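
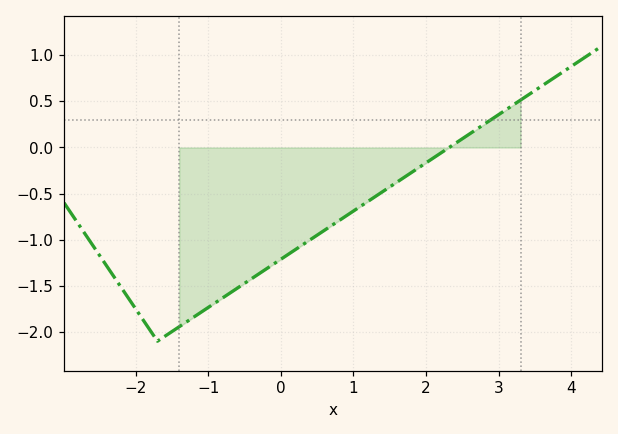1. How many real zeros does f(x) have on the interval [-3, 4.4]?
1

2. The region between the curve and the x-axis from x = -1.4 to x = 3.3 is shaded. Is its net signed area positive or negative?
negative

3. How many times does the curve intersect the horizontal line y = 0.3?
1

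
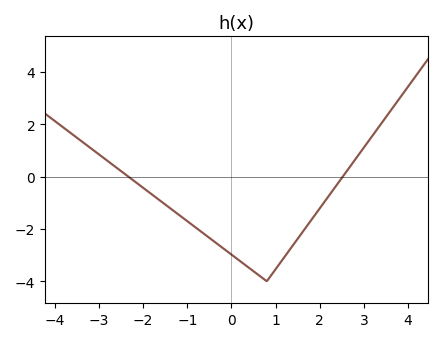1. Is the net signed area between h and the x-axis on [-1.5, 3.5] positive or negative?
negative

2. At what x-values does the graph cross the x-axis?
-2.4, 2.6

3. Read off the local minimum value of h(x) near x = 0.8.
-4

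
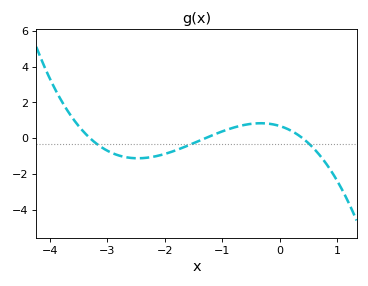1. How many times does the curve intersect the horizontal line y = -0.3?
3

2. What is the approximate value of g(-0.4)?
0.8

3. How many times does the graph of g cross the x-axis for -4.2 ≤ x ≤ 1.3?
3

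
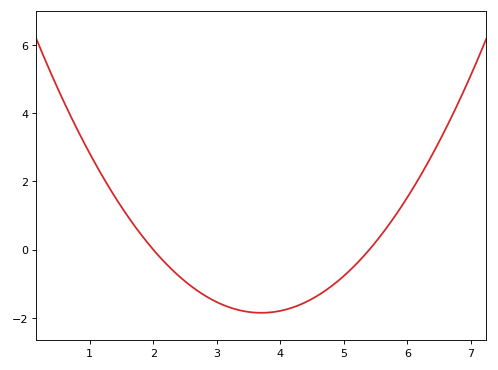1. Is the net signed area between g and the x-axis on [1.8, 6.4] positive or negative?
negative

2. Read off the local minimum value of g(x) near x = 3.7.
-1.8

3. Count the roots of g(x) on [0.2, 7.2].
2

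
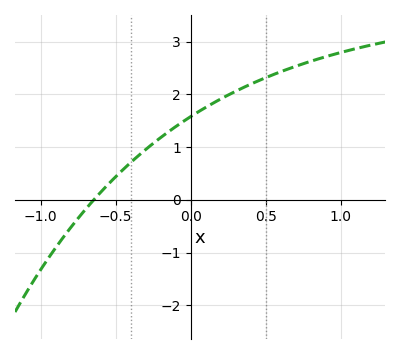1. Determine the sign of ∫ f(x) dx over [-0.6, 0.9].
positive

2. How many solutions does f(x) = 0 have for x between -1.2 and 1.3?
1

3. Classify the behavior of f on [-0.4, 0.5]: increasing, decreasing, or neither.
increasing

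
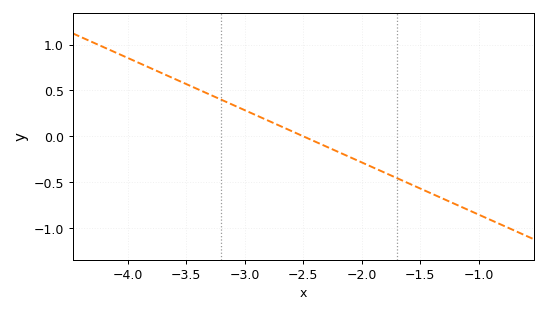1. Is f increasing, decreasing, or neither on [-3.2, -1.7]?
decreasing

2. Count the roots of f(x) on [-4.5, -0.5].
1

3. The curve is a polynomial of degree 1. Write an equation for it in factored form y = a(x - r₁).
y = -0.57(x + 2.5)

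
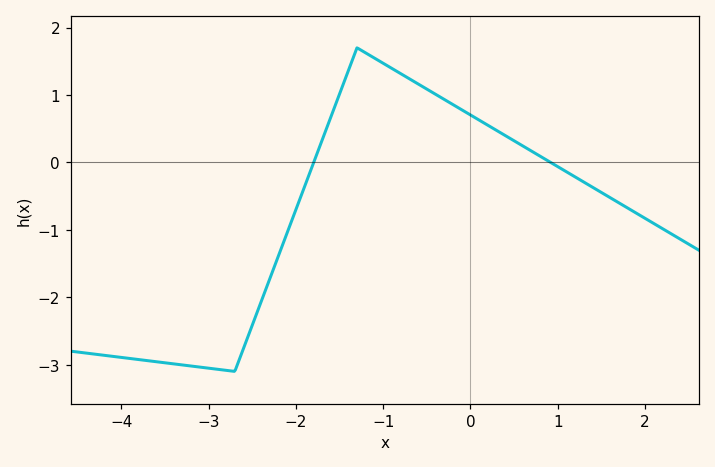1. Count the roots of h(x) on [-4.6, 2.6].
2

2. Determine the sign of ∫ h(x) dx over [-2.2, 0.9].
positive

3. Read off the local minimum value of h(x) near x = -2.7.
-3.1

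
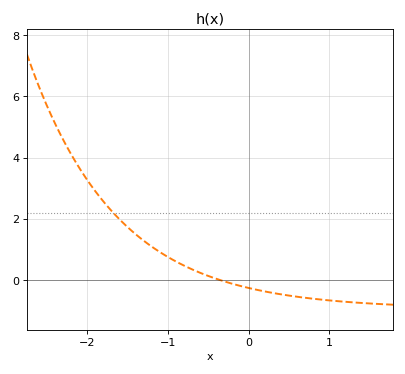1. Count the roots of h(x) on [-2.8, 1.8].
1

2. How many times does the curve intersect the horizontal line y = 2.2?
1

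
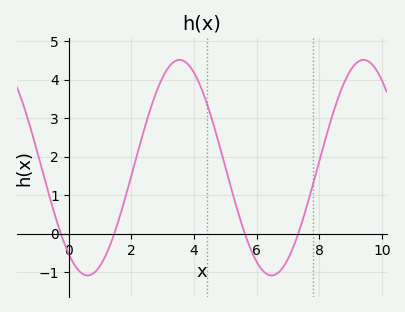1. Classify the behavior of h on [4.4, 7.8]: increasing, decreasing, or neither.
neither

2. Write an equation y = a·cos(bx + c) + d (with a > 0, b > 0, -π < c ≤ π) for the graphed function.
y = 2.8cos(1.07x + 2.5) + 1.72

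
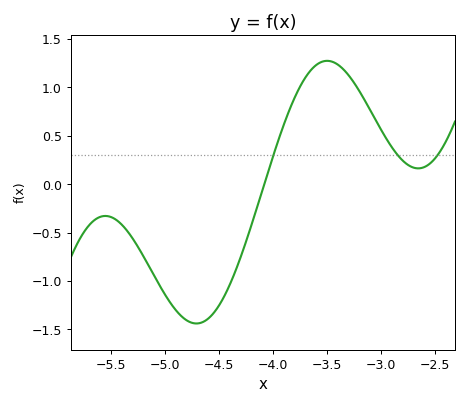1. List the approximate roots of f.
-4.08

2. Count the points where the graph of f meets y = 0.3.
3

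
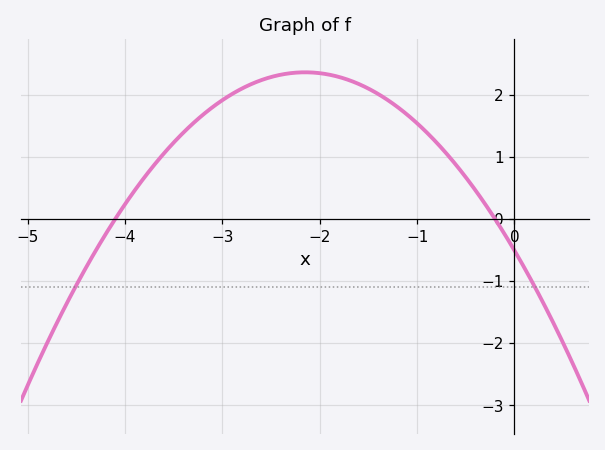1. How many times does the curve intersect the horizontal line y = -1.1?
2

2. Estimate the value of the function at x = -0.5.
0.7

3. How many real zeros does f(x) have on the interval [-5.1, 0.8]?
2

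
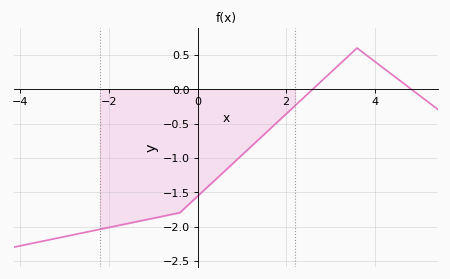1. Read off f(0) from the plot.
-1.55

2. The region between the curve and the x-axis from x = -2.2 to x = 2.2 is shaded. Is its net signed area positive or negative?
negative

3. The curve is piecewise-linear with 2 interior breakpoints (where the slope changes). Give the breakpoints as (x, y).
(-0.4, -1.8); (3.6, 0.6)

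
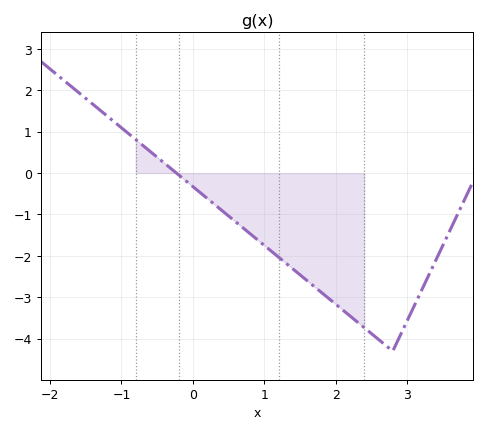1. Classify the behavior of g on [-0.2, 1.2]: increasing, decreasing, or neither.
decreasing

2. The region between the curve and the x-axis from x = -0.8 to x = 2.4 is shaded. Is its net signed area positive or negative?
negative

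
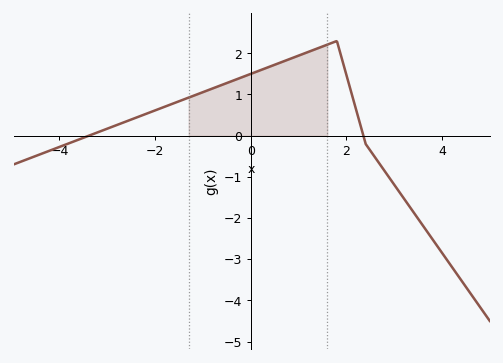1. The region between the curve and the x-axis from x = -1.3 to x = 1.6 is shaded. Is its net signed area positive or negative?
positive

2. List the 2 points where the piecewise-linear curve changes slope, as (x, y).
(1.8, 2.3); (2.4, -0.2)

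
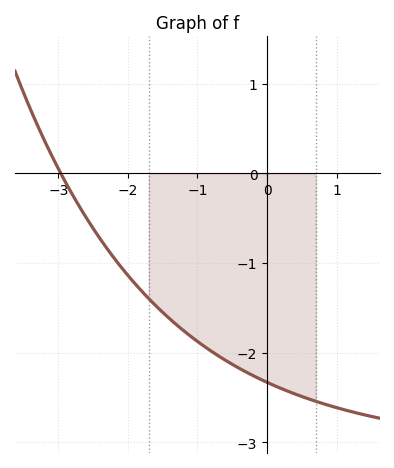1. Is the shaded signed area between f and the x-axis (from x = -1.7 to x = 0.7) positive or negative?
negative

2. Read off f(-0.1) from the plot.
-2.3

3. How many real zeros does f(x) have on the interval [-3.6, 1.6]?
1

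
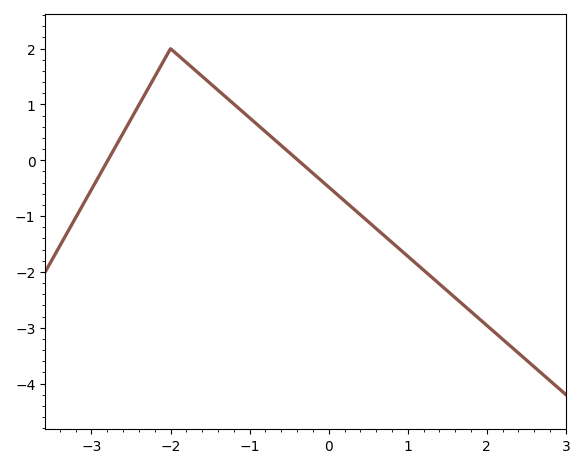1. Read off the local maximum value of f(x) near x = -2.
2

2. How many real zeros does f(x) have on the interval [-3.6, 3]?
2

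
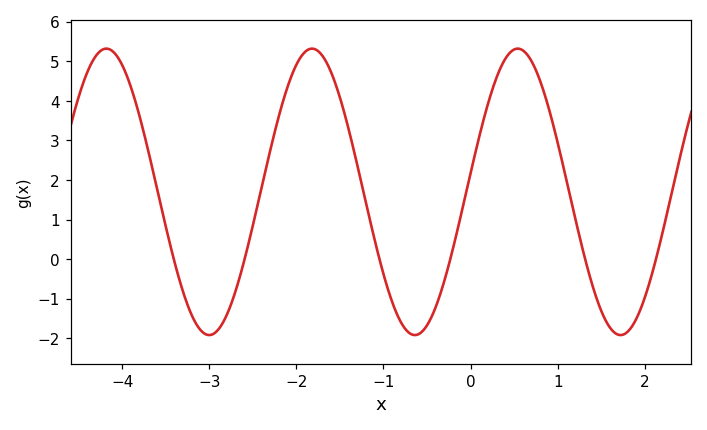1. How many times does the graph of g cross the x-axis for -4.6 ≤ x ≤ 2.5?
6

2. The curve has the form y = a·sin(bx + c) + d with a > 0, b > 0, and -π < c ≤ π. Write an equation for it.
y = 3.62sin(2.66x + 0.13) + 1.7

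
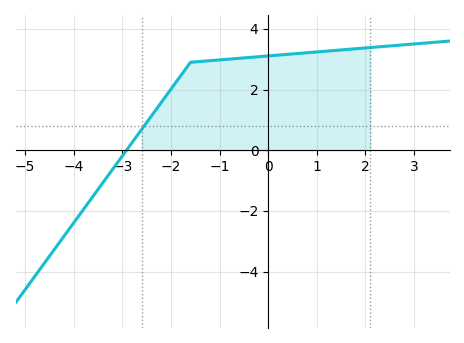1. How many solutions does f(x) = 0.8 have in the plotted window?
1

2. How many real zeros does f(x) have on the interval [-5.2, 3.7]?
1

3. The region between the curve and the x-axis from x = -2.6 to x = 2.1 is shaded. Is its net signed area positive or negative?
positive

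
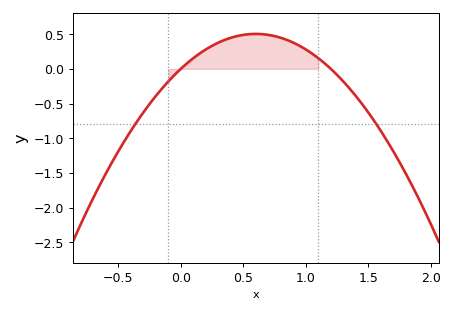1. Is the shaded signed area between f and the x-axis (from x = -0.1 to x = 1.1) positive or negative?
positive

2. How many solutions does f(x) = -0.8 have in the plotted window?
2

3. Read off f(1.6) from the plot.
-0.896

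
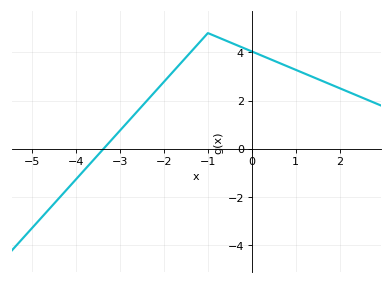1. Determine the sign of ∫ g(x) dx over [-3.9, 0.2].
positive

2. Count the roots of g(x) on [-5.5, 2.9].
1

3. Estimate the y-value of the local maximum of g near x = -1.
4.8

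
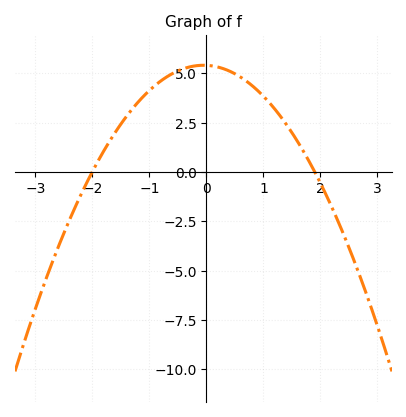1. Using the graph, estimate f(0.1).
5.37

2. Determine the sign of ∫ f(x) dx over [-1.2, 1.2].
positive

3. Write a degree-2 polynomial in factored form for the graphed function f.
y = -1.42(x + 2)(x - 1.9)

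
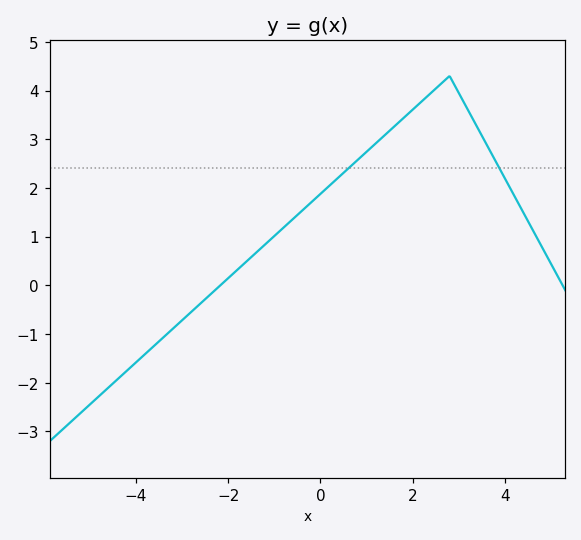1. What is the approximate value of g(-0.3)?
1.6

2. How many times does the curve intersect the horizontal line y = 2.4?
2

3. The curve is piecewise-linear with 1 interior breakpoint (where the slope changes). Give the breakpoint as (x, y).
(2.8, 4.3)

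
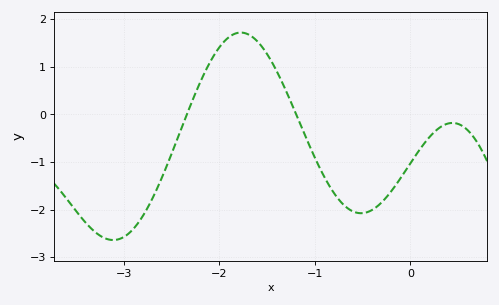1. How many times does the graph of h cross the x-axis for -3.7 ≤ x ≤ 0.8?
2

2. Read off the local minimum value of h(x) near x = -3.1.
-2.6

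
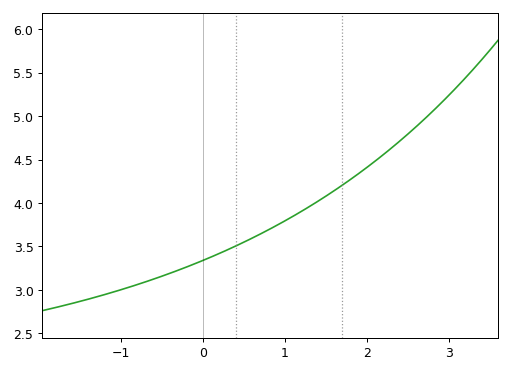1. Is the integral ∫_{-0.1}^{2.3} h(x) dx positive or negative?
positive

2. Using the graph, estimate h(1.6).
4.15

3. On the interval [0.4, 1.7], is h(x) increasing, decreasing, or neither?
increasing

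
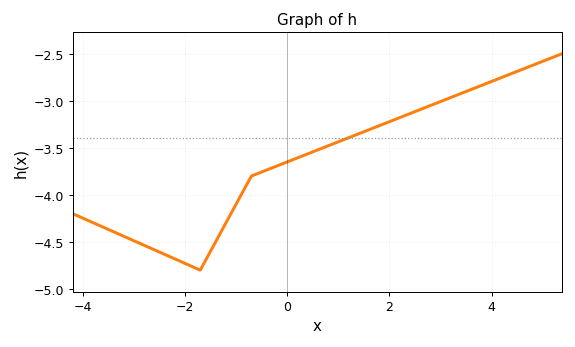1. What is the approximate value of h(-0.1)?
-3.65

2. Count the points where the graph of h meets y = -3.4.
1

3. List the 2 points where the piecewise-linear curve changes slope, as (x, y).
(-1.7, -4.8); (-0.7, -3.8)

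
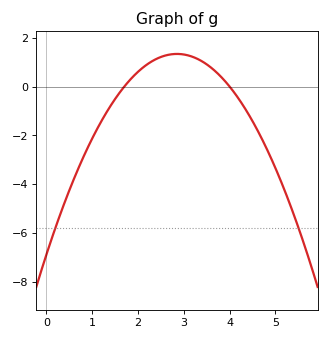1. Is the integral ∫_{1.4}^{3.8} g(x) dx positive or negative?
positive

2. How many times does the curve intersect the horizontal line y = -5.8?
2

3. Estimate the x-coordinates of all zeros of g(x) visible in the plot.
1.7, 4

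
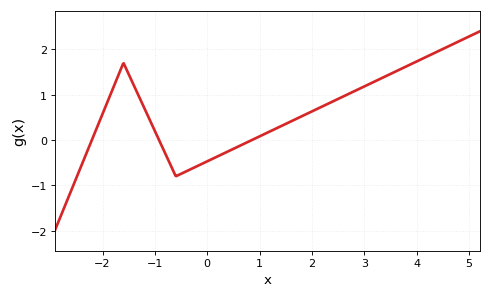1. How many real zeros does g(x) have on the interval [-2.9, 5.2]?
3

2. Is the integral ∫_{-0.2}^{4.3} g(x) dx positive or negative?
positive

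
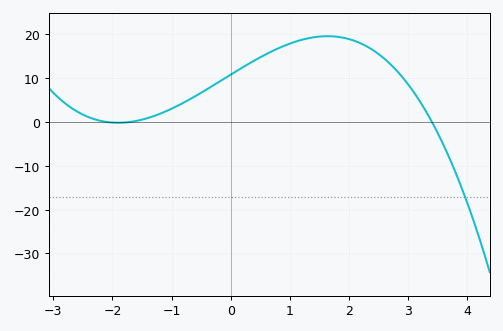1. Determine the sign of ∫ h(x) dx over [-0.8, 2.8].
positive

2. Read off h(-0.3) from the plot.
8.3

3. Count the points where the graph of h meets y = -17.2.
1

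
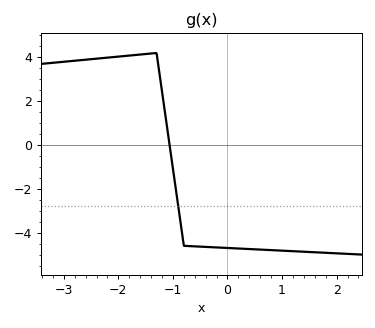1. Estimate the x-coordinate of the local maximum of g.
-1.3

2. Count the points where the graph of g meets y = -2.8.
1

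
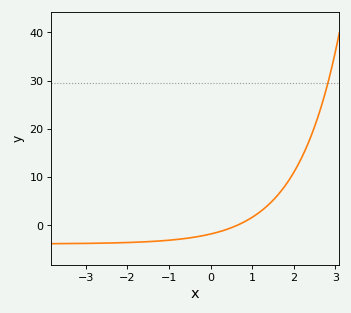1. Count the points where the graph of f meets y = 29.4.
1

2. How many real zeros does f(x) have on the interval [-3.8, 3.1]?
1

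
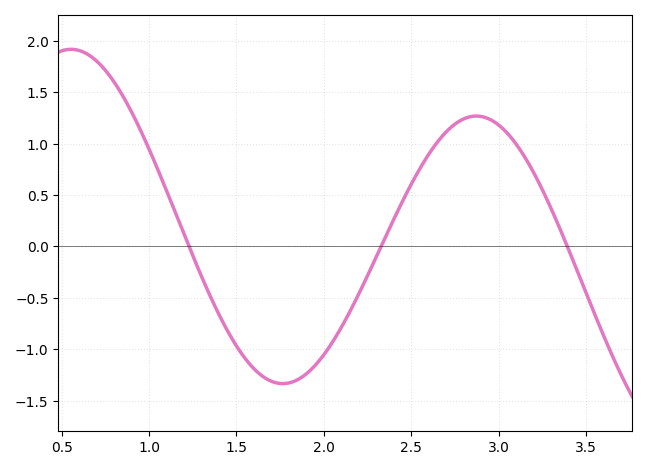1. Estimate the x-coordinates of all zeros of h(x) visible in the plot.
1.25, 2.35, 3.4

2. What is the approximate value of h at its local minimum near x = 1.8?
-1.35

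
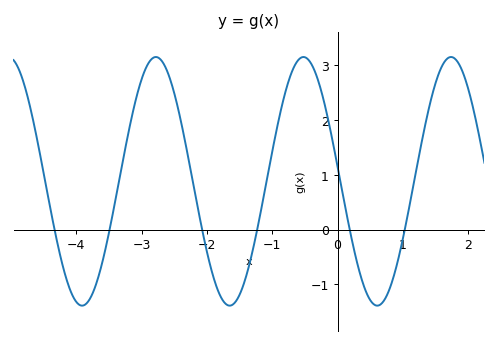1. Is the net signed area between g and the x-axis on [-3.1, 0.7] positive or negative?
positive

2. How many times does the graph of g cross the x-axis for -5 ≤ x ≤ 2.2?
6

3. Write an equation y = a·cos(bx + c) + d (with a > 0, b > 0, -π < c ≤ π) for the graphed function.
y = 2.27cos(2.78x + 1.45) + 0.88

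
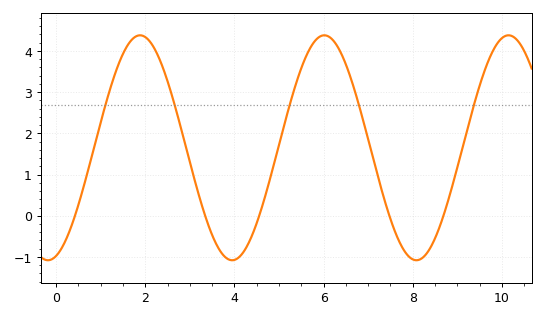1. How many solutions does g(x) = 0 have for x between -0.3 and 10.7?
5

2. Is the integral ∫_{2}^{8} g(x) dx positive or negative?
positive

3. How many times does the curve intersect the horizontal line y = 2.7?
5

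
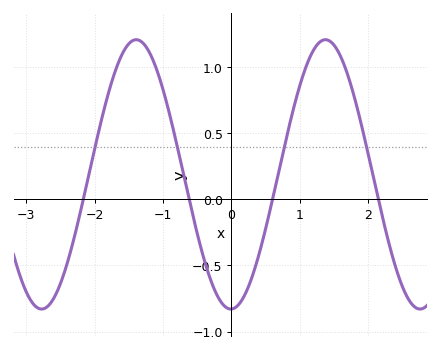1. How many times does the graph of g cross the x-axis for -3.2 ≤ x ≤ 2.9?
4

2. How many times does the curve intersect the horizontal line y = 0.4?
4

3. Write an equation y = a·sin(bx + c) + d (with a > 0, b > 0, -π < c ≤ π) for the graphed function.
y = 1.02sin(2.3x - 1.6) + 0.19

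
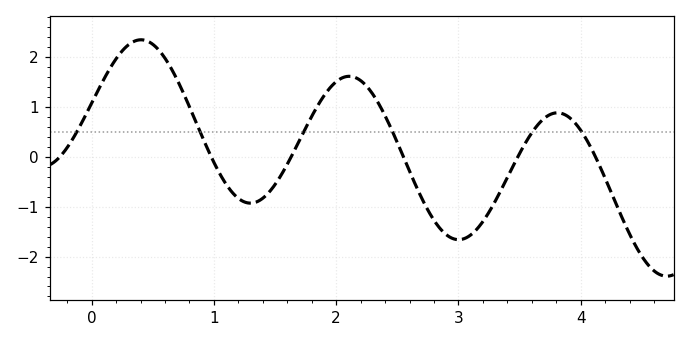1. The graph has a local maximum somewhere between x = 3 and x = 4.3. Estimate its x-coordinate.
3.81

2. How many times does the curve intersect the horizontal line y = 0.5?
6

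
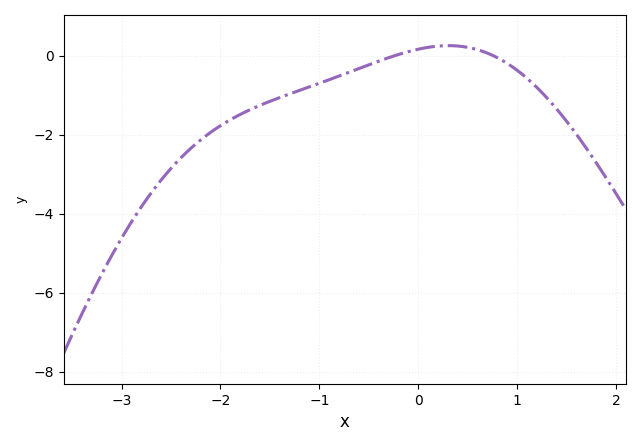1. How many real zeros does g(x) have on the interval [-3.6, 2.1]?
2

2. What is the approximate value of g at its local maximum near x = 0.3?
0.258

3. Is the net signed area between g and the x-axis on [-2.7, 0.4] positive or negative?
negative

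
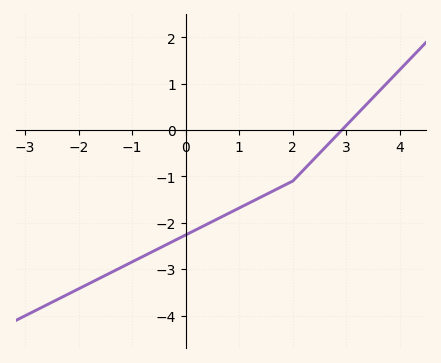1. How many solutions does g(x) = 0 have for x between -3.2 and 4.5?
1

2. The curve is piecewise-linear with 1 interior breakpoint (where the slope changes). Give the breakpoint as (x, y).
(2, -1.1)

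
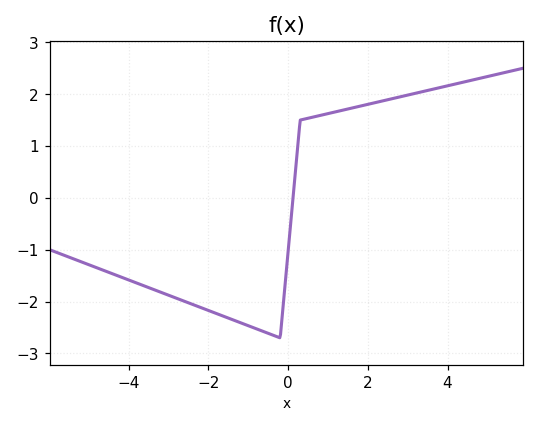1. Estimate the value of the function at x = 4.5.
2.3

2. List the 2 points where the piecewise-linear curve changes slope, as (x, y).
(-0.2, -2.7); (0.3, 1.5)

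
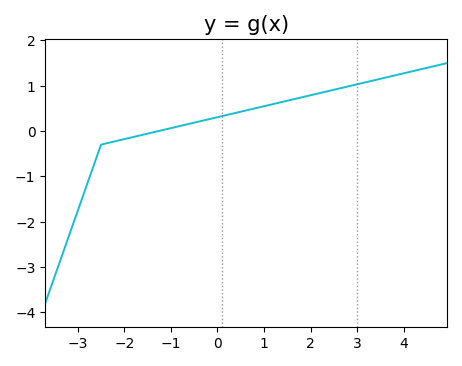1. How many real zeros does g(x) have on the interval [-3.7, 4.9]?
1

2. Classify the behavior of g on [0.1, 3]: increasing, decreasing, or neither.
increasing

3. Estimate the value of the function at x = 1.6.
0.7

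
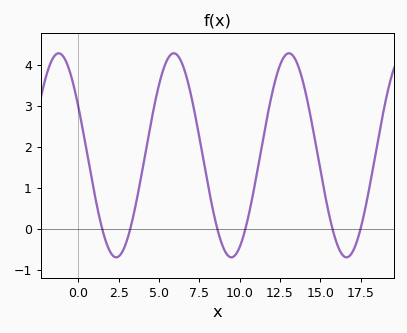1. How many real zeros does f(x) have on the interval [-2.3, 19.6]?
6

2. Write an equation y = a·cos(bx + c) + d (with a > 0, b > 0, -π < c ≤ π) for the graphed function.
y = 2.49cos(0.88x + 1.1) + 1.79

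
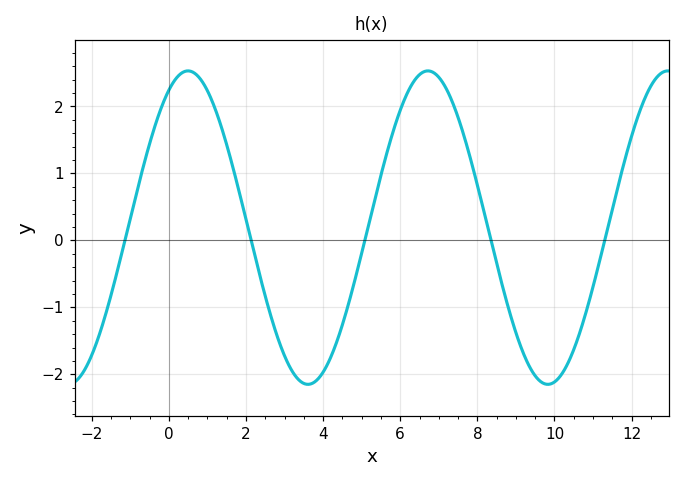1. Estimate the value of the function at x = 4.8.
-0.646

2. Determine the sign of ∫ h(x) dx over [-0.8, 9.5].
positive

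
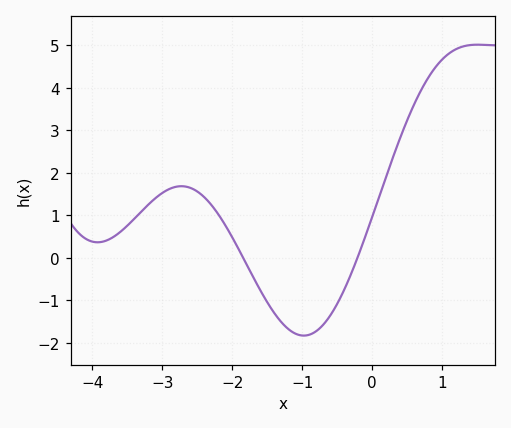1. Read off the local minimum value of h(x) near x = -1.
-1.83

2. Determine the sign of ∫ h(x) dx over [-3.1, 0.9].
positive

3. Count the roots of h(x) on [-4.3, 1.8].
2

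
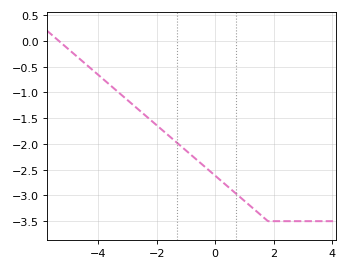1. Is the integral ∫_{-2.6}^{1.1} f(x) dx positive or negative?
negative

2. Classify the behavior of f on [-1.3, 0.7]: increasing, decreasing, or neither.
decreasing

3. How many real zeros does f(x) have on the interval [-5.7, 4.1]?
1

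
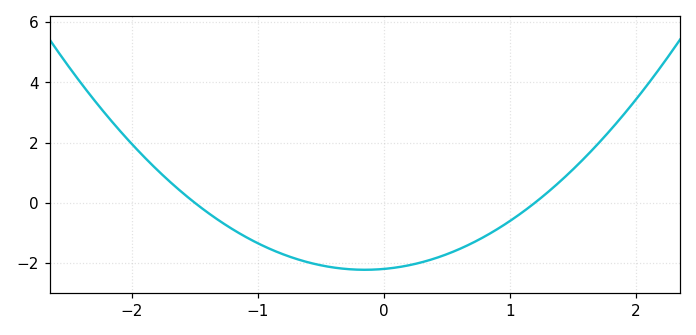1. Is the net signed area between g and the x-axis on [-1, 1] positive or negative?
negative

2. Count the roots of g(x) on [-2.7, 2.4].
2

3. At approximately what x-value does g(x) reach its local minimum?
-0.15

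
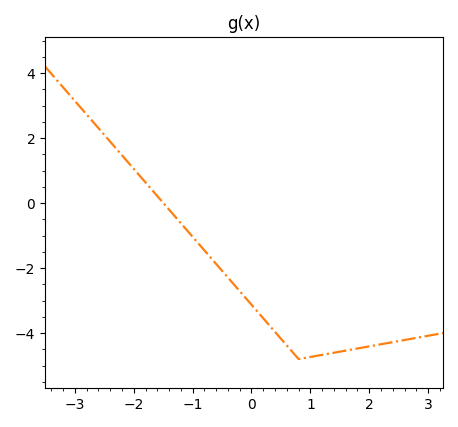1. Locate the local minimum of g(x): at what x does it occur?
0.8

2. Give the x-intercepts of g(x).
-1.5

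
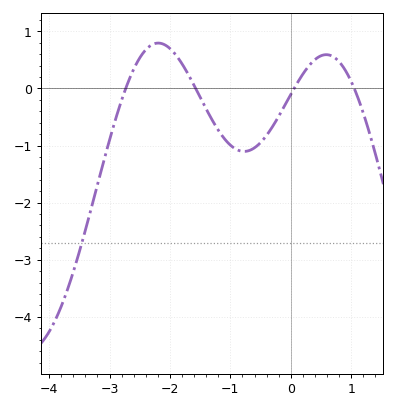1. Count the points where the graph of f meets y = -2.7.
1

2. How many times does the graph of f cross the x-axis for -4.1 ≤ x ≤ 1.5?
4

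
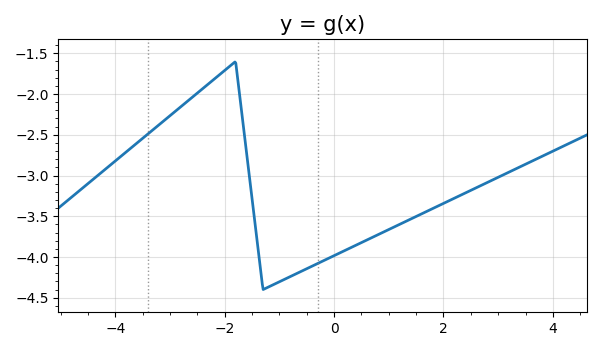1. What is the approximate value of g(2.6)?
-3.15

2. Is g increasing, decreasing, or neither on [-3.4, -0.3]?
neither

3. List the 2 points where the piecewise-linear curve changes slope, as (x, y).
(-1.8, -1.6); (-1.3, -4.4)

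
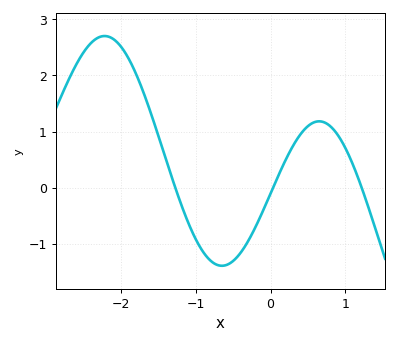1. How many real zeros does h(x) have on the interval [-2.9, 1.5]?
3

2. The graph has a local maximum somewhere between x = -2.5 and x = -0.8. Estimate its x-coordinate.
-2.22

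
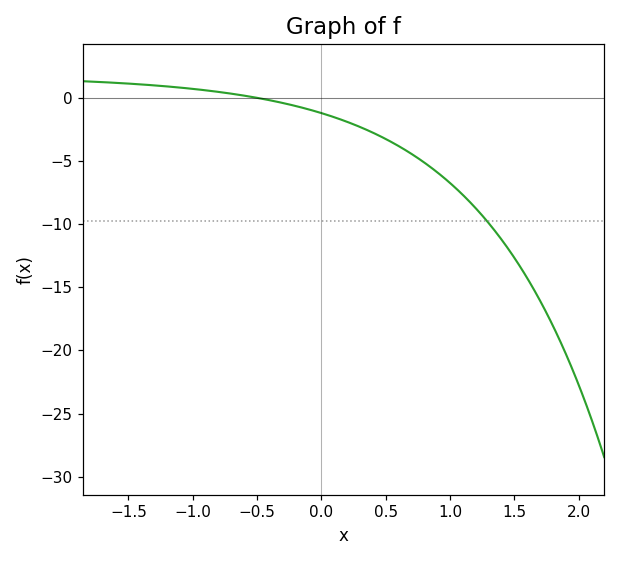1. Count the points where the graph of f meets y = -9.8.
1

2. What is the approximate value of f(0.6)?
-4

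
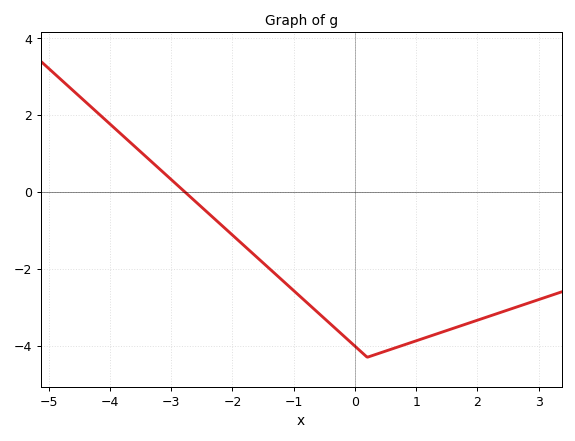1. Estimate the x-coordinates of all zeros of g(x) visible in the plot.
-2.78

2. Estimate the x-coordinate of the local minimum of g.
0.201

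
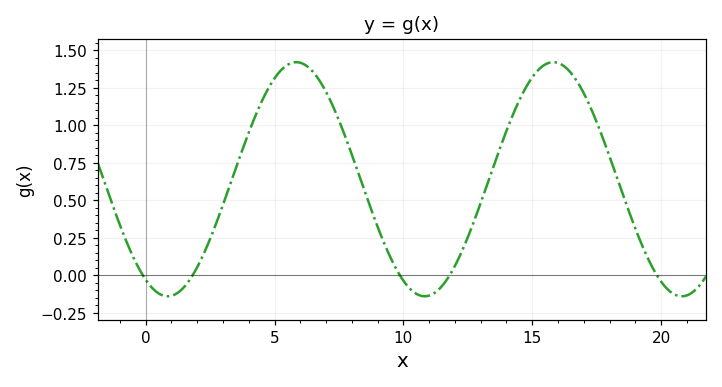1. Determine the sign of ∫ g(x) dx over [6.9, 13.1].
positive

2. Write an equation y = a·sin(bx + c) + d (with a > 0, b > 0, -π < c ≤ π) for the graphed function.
y = 0.78sin(0.63x - 2.1) + 0.64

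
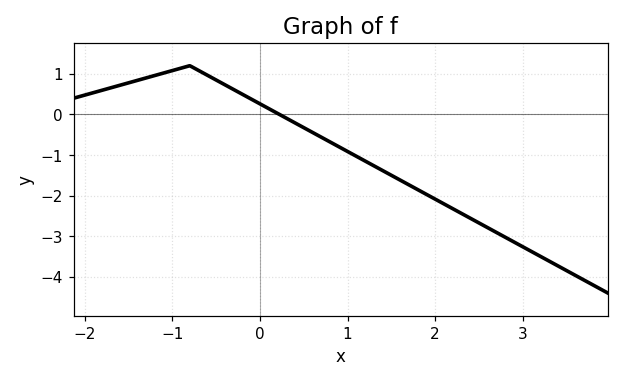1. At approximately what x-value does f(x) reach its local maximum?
-0.802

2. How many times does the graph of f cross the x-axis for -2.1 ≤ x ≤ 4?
1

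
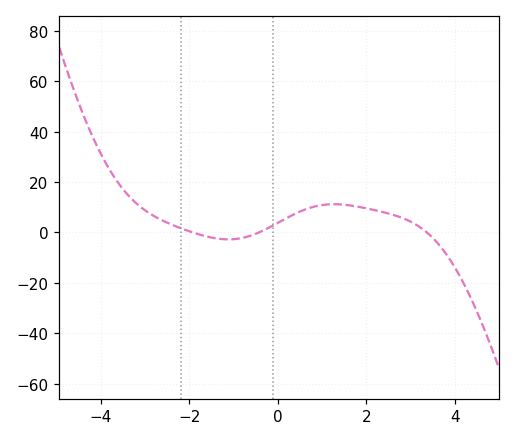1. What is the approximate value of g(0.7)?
10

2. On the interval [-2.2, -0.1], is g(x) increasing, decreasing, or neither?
neither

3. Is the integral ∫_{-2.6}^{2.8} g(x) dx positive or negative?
positive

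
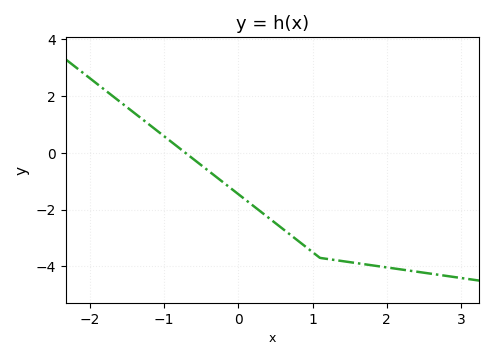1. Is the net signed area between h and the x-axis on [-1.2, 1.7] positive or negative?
negative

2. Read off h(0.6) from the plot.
-2.6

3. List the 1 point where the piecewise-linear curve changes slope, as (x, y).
(1.1, -3.7)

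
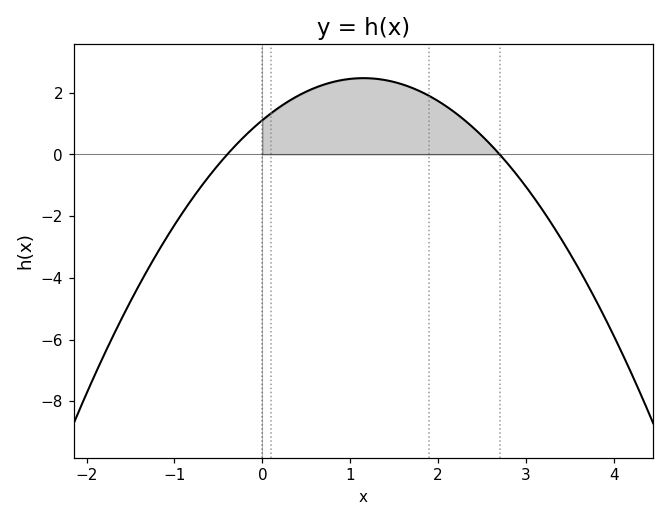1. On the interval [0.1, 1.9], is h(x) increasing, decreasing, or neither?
neither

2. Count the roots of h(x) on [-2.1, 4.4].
2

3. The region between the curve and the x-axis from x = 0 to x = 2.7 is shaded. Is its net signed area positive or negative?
positive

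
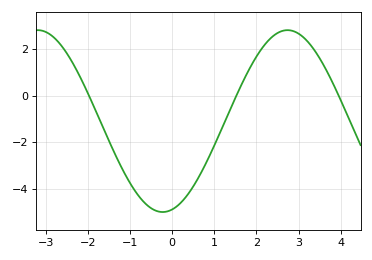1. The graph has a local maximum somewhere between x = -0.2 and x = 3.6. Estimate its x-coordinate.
2.74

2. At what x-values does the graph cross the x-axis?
-1.98, 1.52, 3.95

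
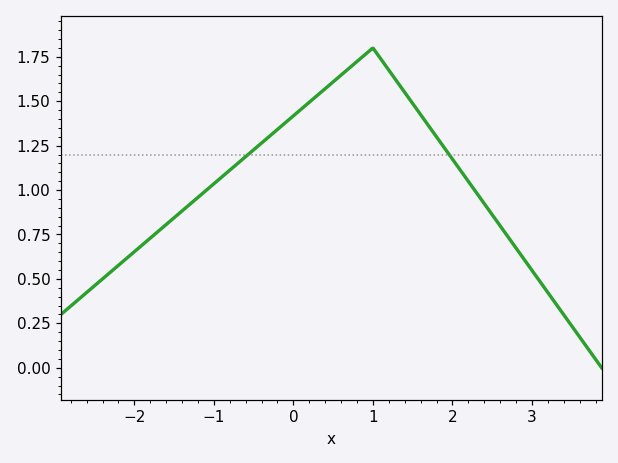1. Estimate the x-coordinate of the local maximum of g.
1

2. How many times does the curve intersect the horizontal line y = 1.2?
2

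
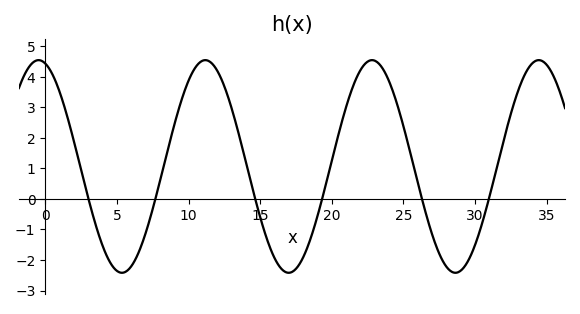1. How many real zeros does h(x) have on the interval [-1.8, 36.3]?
6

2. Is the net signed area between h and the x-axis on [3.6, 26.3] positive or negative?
positive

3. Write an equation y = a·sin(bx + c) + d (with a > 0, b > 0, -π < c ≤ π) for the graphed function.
y = 3.48sin(0.54x + 1.8) + 1.06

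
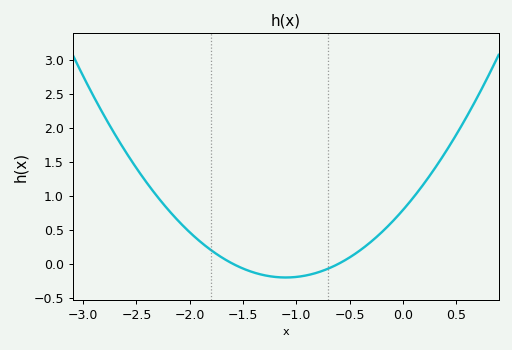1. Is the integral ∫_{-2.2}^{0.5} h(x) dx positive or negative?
positive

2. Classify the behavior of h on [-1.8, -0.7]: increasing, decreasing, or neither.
neither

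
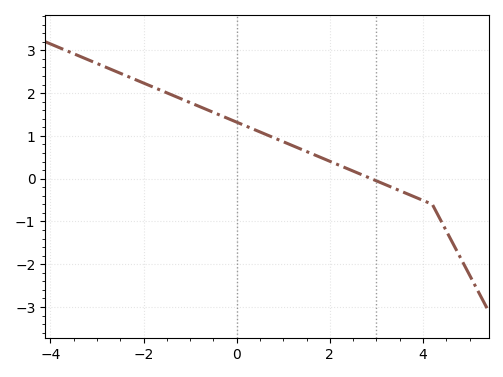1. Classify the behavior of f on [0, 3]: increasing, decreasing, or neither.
decreasing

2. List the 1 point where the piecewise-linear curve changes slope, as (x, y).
(4.2, -0.6)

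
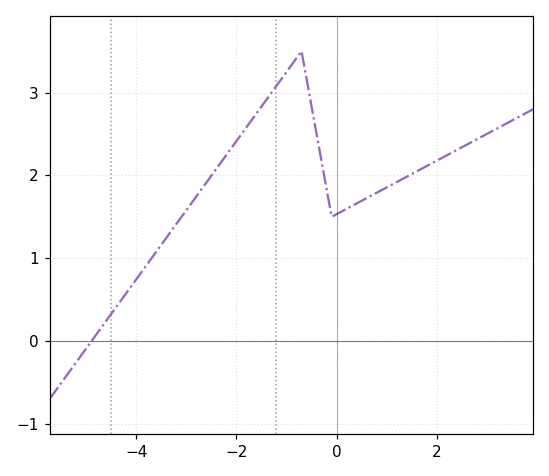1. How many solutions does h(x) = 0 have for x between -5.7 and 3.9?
1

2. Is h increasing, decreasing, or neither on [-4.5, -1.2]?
increasing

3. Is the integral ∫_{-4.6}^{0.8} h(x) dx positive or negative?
positive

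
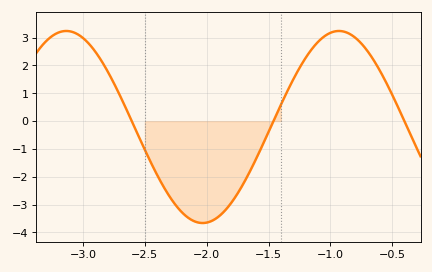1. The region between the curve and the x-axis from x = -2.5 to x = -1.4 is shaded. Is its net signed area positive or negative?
negative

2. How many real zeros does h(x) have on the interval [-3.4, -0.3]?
3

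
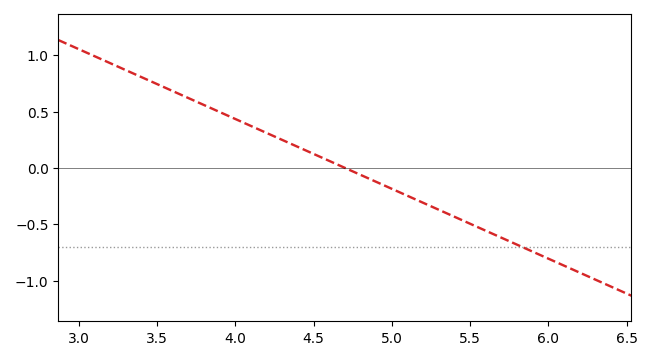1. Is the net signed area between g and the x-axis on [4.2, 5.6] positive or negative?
negative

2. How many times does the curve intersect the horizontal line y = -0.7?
1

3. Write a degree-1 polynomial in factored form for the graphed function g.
y = -0.62(x - 4.7)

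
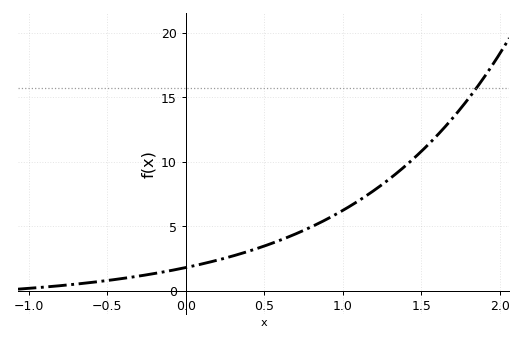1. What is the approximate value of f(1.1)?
6.97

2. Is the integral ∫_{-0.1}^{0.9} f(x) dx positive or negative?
positive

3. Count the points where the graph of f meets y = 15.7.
1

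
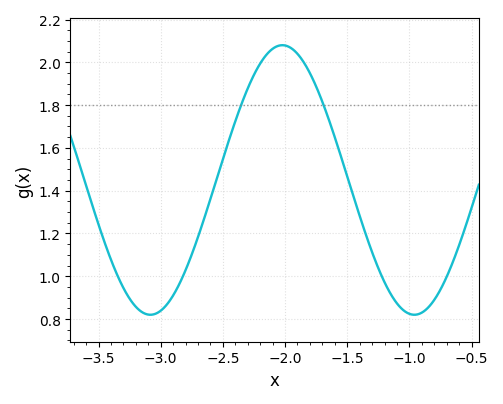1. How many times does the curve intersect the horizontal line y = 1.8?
2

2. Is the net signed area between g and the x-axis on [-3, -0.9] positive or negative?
positive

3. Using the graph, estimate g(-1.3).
1.11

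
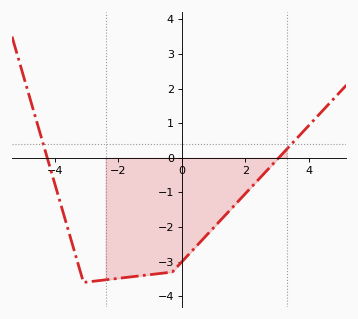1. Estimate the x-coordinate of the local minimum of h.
-3.1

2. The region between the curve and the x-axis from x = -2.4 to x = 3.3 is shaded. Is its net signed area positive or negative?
negative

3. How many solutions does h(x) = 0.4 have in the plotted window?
2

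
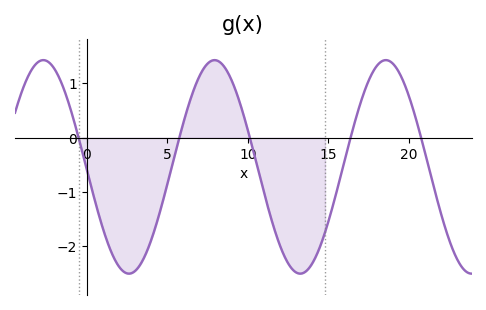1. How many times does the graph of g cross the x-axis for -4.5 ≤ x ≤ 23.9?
5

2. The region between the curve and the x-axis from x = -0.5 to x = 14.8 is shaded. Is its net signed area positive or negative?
negative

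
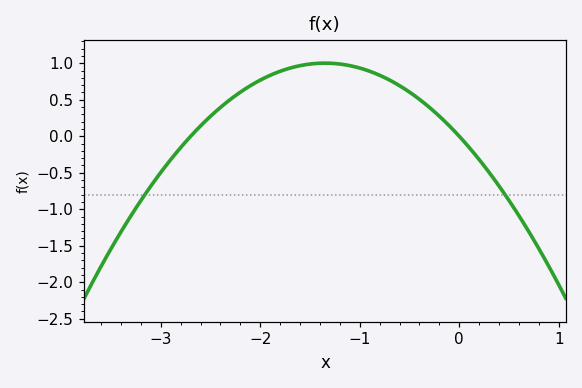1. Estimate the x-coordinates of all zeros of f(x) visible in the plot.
-2.7, 0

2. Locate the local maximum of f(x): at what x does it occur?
-1.35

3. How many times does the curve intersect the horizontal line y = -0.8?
2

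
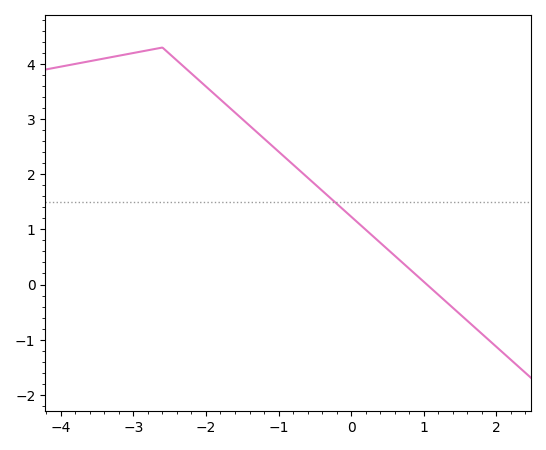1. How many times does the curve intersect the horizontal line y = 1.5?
1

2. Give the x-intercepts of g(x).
1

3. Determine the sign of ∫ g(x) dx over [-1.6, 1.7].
positive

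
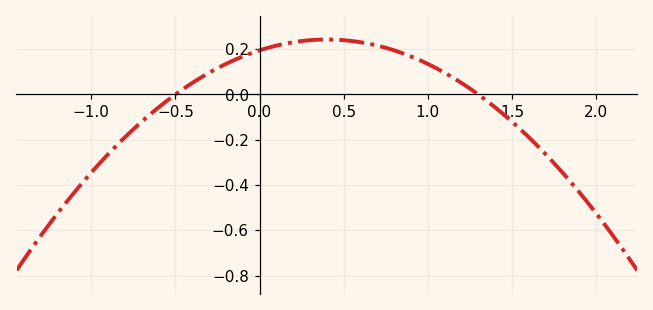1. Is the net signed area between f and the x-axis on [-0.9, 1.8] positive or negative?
positive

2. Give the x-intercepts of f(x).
-0.5, 1.3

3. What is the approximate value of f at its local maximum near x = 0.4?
0.24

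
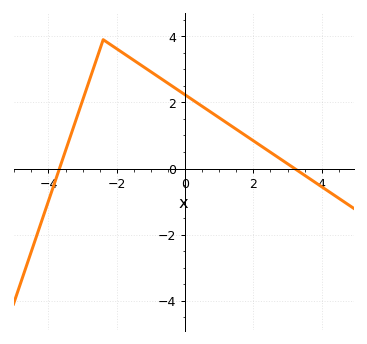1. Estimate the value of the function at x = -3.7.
0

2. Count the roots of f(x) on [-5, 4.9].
2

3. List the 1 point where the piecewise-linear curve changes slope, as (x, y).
(-2.4, 3.9)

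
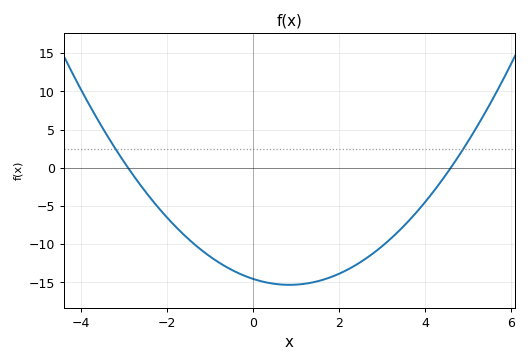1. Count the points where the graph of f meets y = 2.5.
2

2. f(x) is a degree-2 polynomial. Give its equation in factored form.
y = 1.09(x + 2.9)(x - 4.6)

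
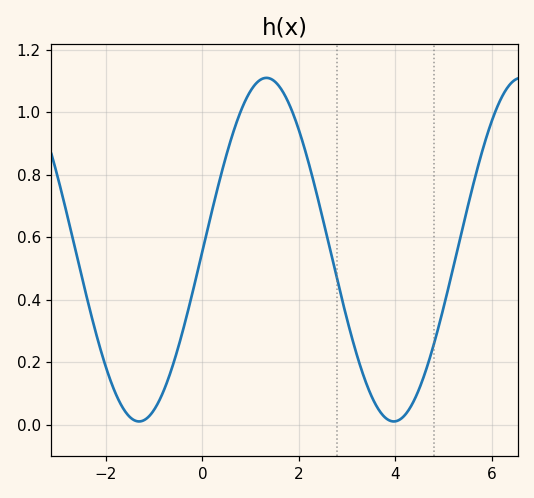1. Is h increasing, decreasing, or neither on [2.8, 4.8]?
neither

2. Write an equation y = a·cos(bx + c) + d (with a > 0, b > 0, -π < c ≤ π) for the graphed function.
y = 0.55cos(1.2x - 1.6) + 0.56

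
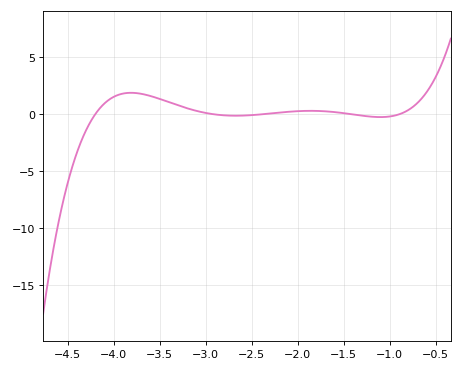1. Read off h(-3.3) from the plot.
1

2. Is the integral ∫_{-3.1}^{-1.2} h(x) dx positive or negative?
positive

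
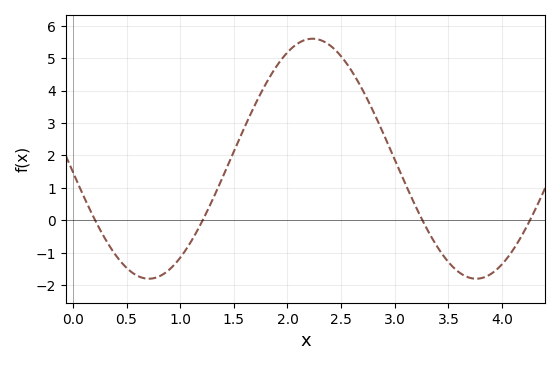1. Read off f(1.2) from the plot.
-0.062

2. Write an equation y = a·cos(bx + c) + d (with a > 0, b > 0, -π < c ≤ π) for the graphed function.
y = 3.7cos(2.06x + 1.68) + 1.9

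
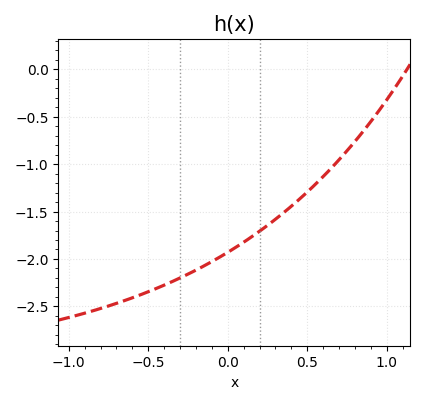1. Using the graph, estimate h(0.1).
-1.82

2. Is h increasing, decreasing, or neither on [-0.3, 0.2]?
increasing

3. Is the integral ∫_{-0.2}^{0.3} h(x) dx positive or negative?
negative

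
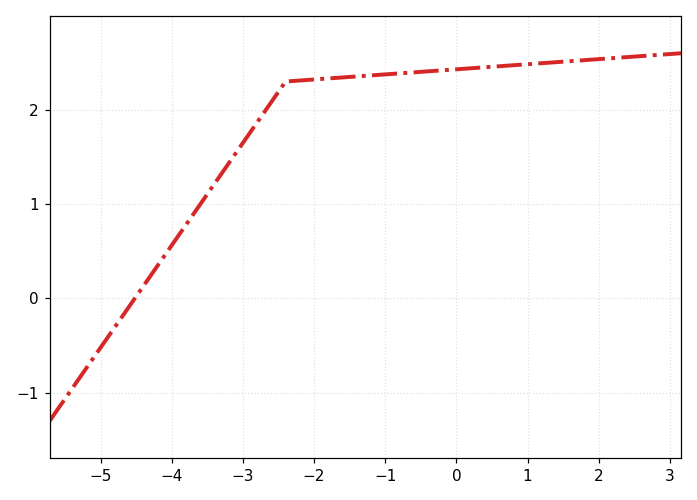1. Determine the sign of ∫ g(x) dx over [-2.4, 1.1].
positive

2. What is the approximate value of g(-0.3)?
2.41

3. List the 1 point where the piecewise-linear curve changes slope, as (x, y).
(-2.4, 2.3)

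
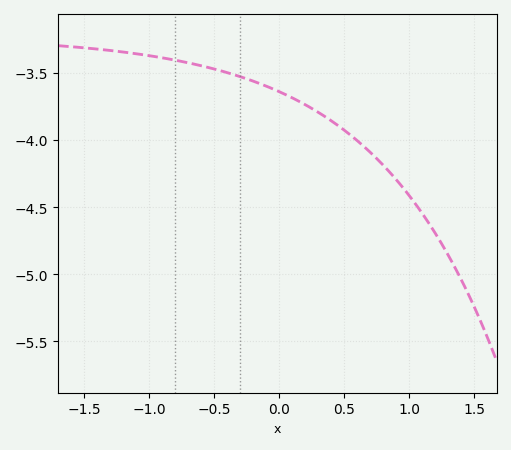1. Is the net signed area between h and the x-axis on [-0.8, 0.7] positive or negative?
negative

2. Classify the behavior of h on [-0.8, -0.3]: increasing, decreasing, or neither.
decreasing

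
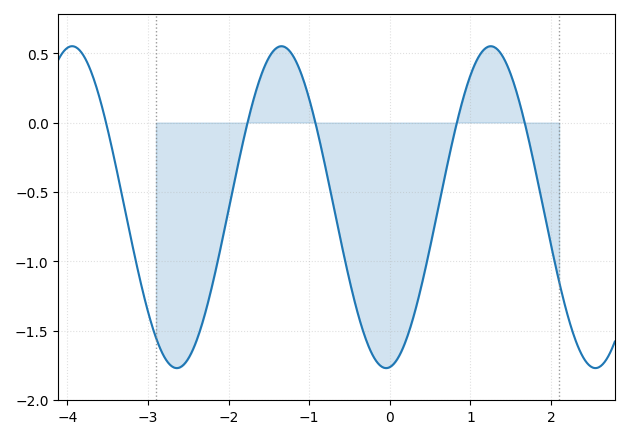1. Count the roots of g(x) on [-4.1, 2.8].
5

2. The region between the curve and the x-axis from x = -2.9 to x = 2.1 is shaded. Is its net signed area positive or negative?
negative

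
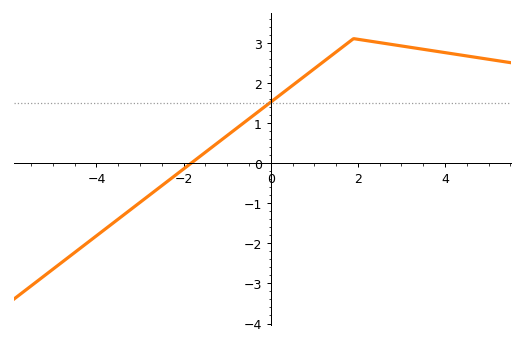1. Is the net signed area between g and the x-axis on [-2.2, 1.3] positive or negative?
positive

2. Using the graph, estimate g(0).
1.5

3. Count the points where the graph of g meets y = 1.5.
1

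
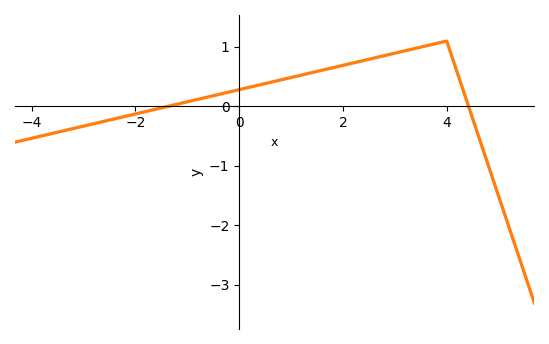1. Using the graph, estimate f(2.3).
0.753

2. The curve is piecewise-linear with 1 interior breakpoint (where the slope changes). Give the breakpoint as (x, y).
(4, 1.1)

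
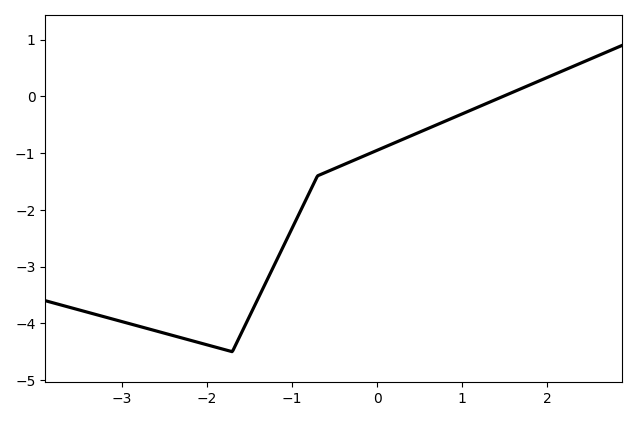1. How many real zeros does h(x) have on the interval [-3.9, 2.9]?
1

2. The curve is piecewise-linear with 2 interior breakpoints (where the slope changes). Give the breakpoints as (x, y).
(-1.7, -4.5); (-0.7, -1.4)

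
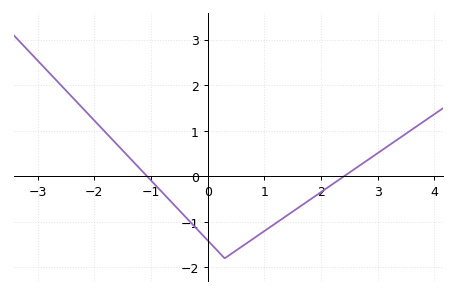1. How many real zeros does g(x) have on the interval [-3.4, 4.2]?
2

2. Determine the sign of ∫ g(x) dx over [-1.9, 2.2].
negative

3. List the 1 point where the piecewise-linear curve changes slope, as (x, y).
(0.3, -1.8)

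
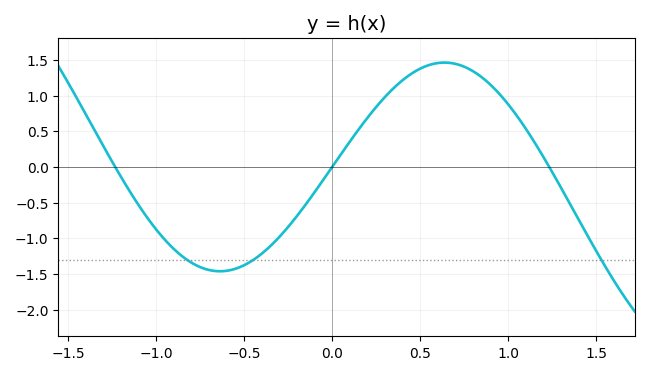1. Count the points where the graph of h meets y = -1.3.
3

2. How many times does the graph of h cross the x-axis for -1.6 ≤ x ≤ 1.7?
3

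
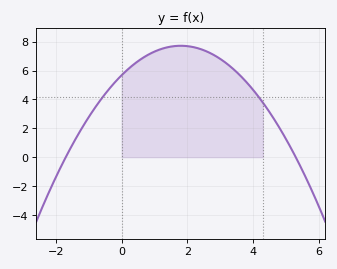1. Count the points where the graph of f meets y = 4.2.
2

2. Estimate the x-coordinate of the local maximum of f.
1.8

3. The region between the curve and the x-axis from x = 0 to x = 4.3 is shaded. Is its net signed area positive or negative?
positive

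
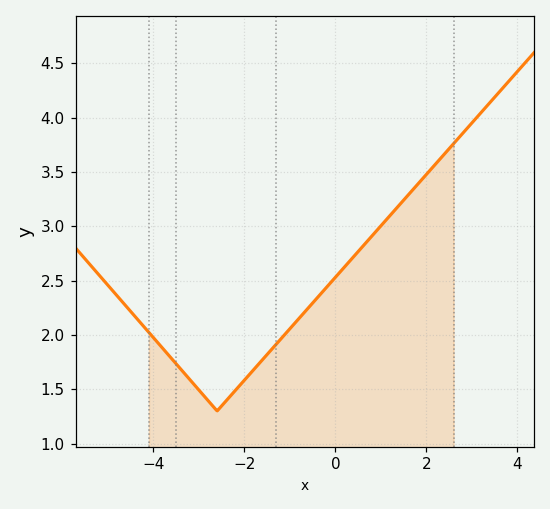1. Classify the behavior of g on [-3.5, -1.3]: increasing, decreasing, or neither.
neither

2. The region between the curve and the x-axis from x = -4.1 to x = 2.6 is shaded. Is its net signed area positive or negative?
positive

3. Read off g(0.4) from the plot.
2.7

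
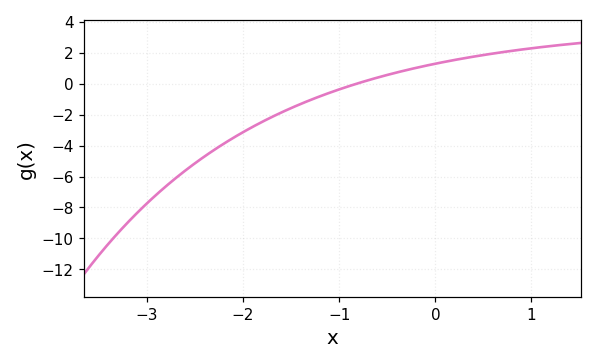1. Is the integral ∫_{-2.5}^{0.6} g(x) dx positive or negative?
negative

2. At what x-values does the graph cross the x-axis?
-0.826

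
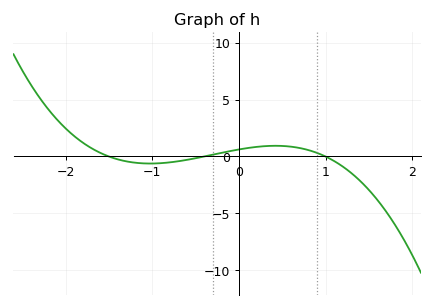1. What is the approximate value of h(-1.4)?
0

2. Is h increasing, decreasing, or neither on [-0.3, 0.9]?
neither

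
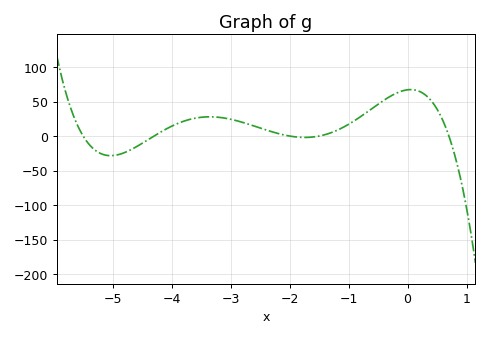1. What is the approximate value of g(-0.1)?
65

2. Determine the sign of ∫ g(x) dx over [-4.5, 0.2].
positive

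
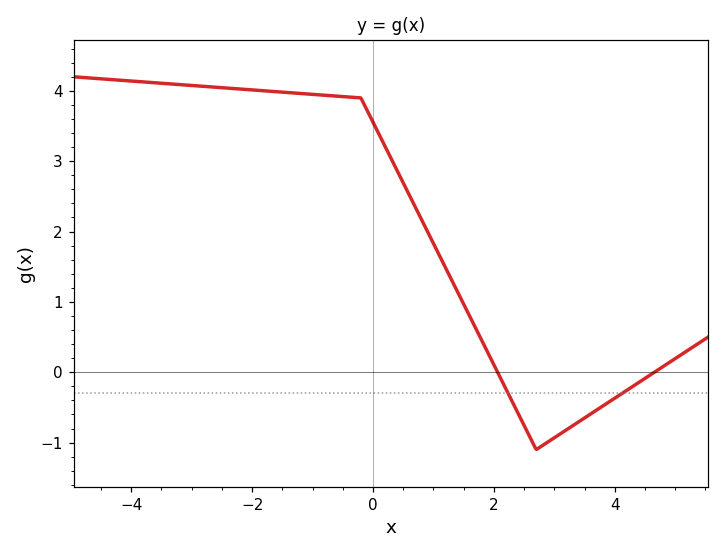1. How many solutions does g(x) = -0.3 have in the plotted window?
2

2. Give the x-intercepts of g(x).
2.06, 4.66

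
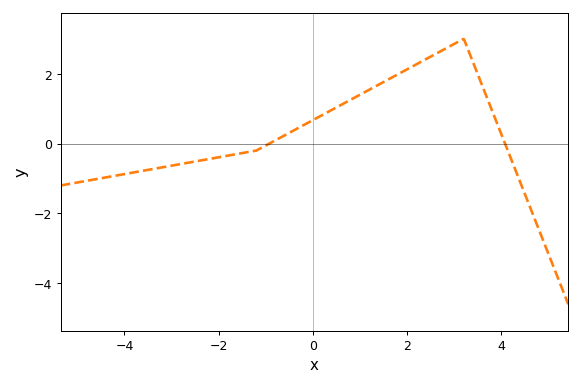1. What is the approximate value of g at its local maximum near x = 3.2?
3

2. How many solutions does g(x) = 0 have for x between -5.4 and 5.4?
2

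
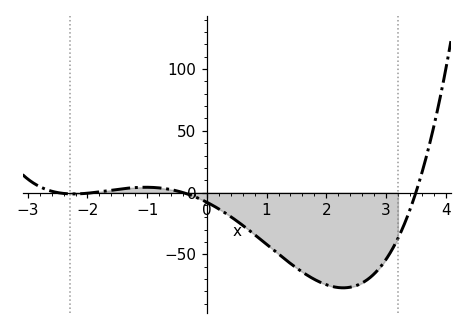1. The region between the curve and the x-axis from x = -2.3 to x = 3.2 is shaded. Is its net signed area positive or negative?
negative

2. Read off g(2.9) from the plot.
-60.6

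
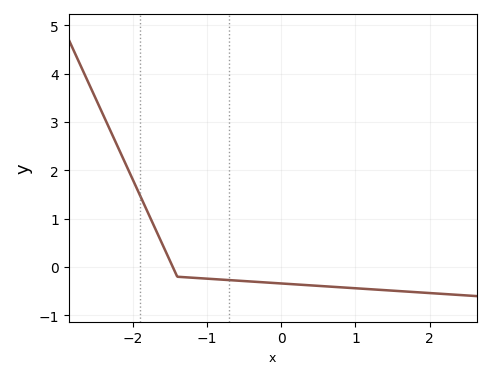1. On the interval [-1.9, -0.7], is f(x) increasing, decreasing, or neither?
decreasing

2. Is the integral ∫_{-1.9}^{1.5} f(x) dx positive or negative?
negative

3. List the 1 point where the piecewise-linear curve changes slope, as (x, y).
(-1.4, -0.2)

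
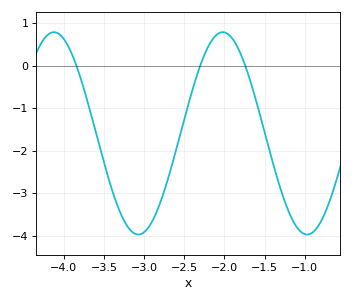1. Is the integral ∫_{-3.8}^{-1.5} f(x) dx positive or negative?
negative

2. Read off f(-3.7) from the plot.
-0.868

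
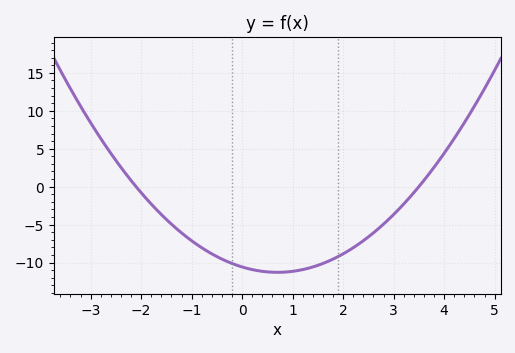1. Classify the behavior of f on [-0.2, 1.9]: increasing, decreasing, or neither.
neither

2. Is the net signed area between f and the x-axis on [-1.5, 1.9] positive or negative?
negative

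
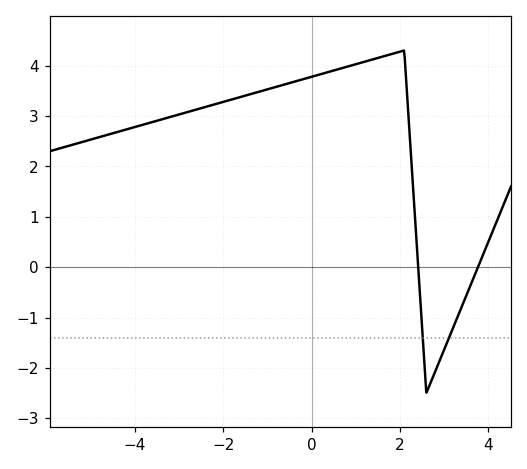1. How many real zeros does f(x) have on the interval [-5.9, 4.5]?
2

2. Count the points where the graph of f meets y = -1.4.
2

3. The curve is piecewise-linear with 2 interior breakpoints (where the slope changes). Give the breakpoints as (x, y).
(2.1, 4.3); (2.6, -2.5)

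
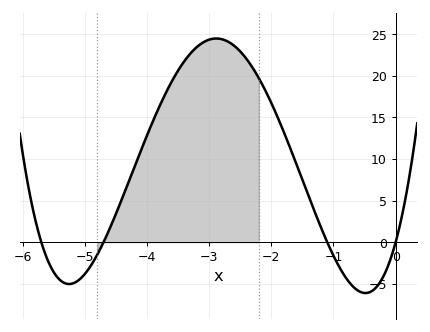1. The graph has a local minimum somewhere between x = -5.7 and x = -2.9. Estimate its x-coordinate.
-5.3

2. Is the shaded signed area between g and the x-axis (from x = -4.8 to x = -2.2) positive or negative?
positive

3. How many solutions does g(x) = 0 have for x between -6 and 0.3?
4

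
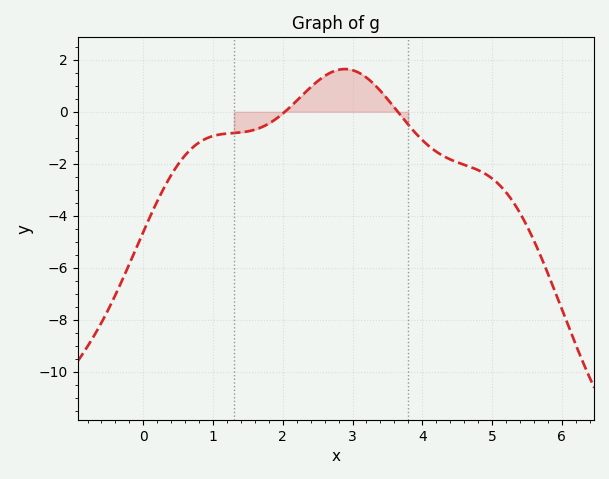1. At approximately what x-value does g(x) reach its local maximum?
2.89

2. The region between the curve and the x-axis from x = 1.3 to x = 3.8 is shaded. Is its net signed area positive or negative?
positive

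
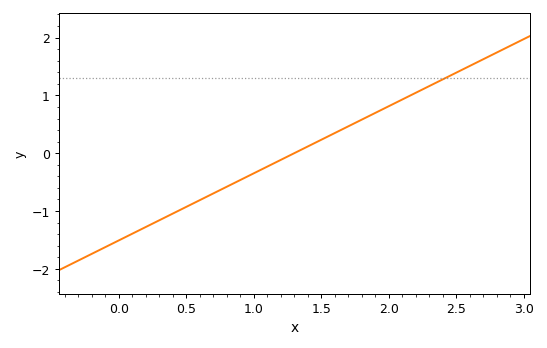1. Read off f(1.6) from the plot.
0.3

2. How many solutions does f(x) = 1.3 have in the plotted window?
1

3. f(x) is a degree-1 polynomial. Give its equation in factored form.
y = 1.16(x - 1.3)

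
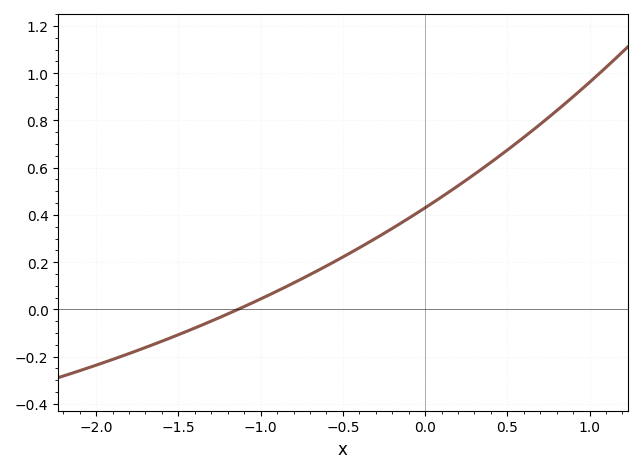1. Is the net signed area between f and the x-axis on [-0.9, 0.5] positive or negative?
positive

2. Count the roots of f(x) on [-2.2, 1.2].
1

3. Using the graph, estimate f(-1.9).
-0.212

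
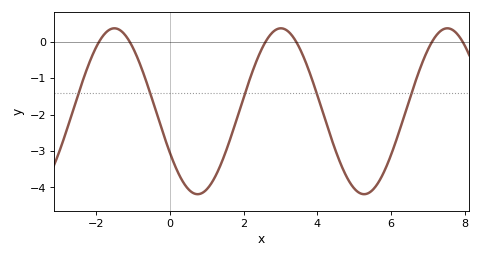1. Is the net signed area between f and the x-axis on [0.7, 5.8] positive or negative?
negative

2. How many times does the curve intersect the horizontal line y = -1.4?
5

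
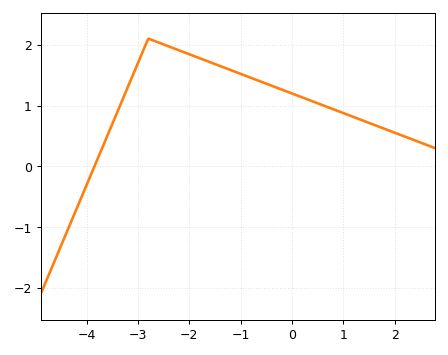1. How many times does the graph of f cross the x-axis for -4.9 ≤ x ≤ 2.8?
1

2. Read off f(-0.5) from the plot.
1.36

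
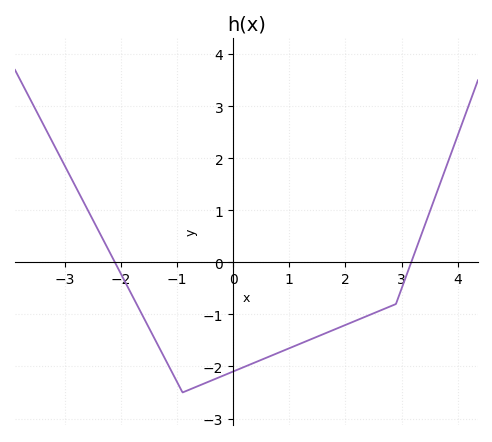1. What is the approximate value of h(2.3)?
-1.1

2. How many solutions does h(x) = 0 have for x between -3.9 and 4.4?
2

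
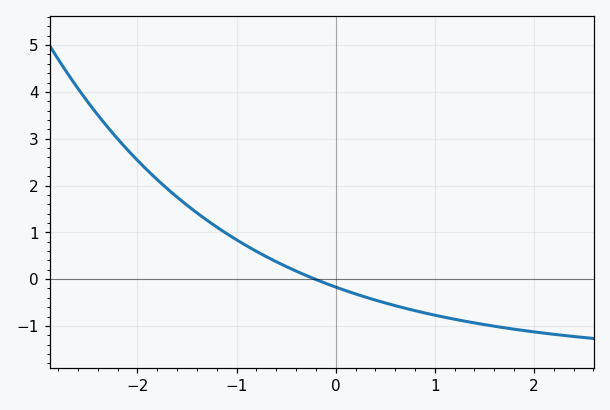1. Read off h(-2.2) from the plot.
3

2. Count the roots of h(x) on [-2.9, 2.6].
1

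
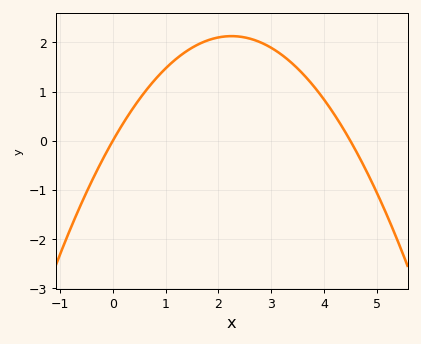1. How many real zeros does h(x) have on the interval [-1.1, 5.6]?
2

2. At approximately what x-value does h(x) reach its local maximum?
2.2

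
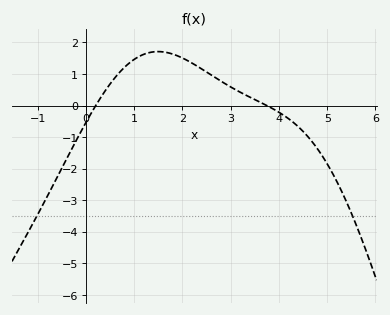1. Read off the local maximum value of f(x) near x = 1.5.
1.71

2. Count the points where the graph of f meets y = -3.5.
2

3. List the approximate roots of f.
0.203, 3.75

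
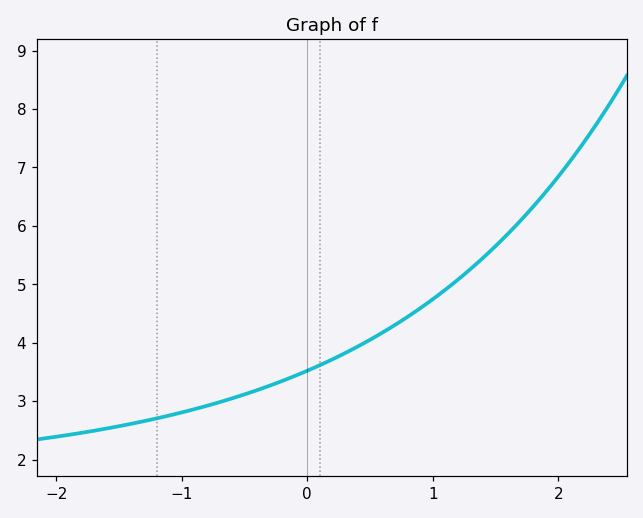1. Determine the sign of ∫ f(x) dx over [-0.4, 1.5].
positive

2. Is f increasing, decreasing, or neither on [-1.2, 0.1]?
increasing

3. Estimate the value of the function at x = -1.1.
2.8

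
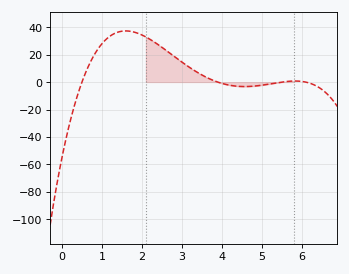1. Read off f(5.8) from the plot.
0.761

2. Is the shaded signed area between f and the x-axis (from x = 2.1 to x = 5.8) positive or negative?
positive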